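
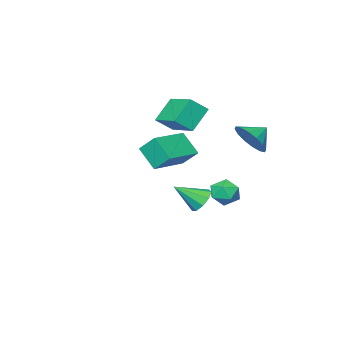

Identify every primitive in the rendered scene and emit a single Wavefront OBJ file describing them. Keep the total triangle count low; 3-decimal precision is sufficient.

v 3.076 2.049 3.509
v 2.829 2.852 4.323
v 2.999 3.033 2.515
v 2.752 3.836 3.33
v 5.028 2.424 3.73
v 4.781 3.227 4.545
v 4.951 3.408 2.737
v 4.704 4.211 3.551
v -1.494 0.545 -0.873
v -1.156 0.265 -1.627
v -2.784 0.175 -1.313
v -2.446 -0.105 -2.067
v -2.279 -0.537 -1.327
v -1.482 -0.308 -1.055
v -2.458 0.748 -1.885
v -1.661 0.977 -1.613
v -1.752 0.39 -2.253
v -1.642 -0.404 -1.908
v -2.298 0.844 -1.032
v -2.188 0.05 -0.687
v -1.507 -3.269 1.906
v -2.593 -3.386 3.089
v -1.126 -1.237 2.457
v -2.211 -1.354 3.64
v -0.669 -3.626 2.64
v -1.754 -3.743 3.823
v -0.287 -1.594 3.191
v -1.373 -1.711 4.374
v -1.034 3.074 3.11
v -0.479 3.55 3.85
v -1.946 3.206 3.71
v -0.639 3.944 3.52
v -0.904 4.106 3.08
v -1.205 3.99 2.649
v -1.459 3.629 2.341
v -1.6 3.12 2.239
v -1.589 2.598 2.371
v -1.429 2.204 2.7
v -1.163 2.043 3.14
v -0.863 2.158 3.572
v -0.608 2.519 3.879
v -0.468 3.028 3.981
v -0.884 -0.269 -1.903
v -0.427 0.387 -1.918
v 0.244 -1.031 -0.917
v -0.777 0.413 -1.498
v -1.177 0.119 -1.267
v -1.44 -0.357 -1.334
v -1.442 -0.791 -1.667
v -1.184 -0.981 -2.11
v -0.785 -0.838 -2.456
v -0.432 -0.429 -2.543
v -0.291 0.055 -2.331
f 2 4 1
f 5 2 1
f 1 4 3
f 3 5 1
f 2 8 4
f 6 2 5
f 6 8 2
f 4 8 3
f 7 5 3
f 3 8 7
f 7 6 5
f 8 6 7
f 9 20 14
f 9 14 10
f 9 10 16
f 9 16 19
f 9 19 20
f 10 14 18
f 14 20 13
f 20 19 11
f 19 16 15
f 16 10 17
f 12 18 13
f 12 13 11
f 12 11 15
f 12 15 17
f 12 17 18
f 13 18 14
f 11 13 20
f 15 11 19
f 17 15 16
f 18 17 10
f 22 24 21
f 25 22 21
f 21 24 23
f 23 25 21
f 22 28 24
f 26 22 25
f 26 28 22
f 24 28 23
f 27 25 23
f 23 28 27
f 27 26 25
f 28 26 27
f 30 29 32
f 30 32 31
f 32 29 33
f 32 33 31
f 33 29 34
f 33 34 31
f 34 29 35
f 34 35 31
f 35 29 36
f 35 36 31
f 36 29 37
f 36 37 31
f 37 29 38
f 37 38 31
f 38 29 39
f 38 39 31
f 39 29 40
f 39 40 31
f 40 29 41
f 40 41 31
f 41 29 42
f 41 42 31
f 42 29 30
f 42 30 31
f 44 43 46
f 44 46 45
f 46 43 47
f 46 47 45
f 47 43 48
f 47 48 45
f 48 43 49
f 48 49 45
f 49 43 50
f 49 50 45
f 50 43 51
f 50 51 45
f 51 43 52
f 51 52 45
f 52 43 53
f 52 53 45
f 53 43 44
f 53 44 45



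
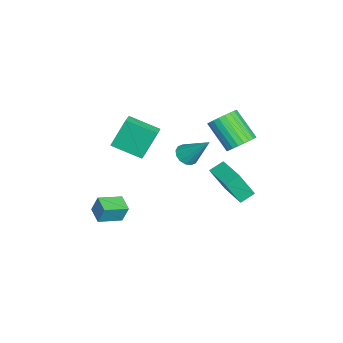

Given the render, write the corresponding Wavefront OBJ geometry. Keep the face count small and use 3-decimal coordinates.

v 1.684 -4.611 -2.468
v 1.741 -4.235 -1.426
v 0.888 -3.48 -2.833
v 0.946 -3.104 -1.79
v 2.554 -4.076 -2.71
v 2.612 -3.7 -1.667
v 1.759 -2.945 -3.074
v 1.816 -2.569 -2.032
v 0.878 3.074 0.386
v 1.156 2.291 1.926
v 2.446 4.118 0.634
v 2.724 3.335 2.174
v 1.376 2.425 -0.034
v 1.654 1.642 1.506
v 2.944 3.469 0.214
v 3.222 2.686 1.754
v 0.075 -3.667 1.988
v -0.37 -2.939 3.72
v 0.288 -1.963 1.327
v -0.157 -1.235 3.058
v 0.877 -3.685 2.202
v 0.432 -2.957 3.933
v 1.09 -1.981 1.54
v 0.645 -1.253 3.272
v -1.059 0.013 0.498
v -0.57 0.324 0.071
v -0.501 1.307 2.082
v -0.881 0.522 0.02
v -1.241 0.583 0.097
v -1.552 0.492 0.281
v -1.731 0.272 0.523
v -1.73 -0.017 0.759
v -1.549 -0.298 0.924
v -1.237 -0.495 0.976
v -0.877 -0.556 0.899
v -0.567 -0.465 0.715
v -0.388 -0.245 0.472
v -0.389 0.044 0.237
v 0.286 3.106 2.736
v 0.768 2.412 2.456
v -0.123 1.241 3.825
v -0.606 1.934 4.104
v 0.975 2.543 2.703
v 0.083 1.372 4.072
v 1.076 2.76 2.955
v 0.184 1.589 4.323
v 1.057 3.029 3.173
v 0.166 1.858 4.542
v 0.921 3.31 3.324
v 0.029 2.139 4.693
v 0.688 3.56 3.386
v -0.204 2.389 4.755
v 0.394 3.741 3.349
v -0.498 2.57 4.718
v 0.083 3.825 3.219
v -0.809 2.654 4.588
v -0.197 3.799 3.015
v -1.088 2.628 4.384
v -0.403 3.668 2.768
v -1.295 2.497 4.137
v -0.504 3.451 2.517
v -1.396 2.28 3.885
v -0.486 3.182 2.298
v -1.377 2.011 3.667
v -0.349 2.901 2.147
v -1.241 1.73 3.516
v -0.116 2.651 2.085
v -1.008 1.48 3.454
v 0.178 2.47 2.122
v -0.714 1.299 3.491
v 0.489 2.386 2.252
v -0.403 1.215 3.621
f 2 4 1
f 5 2 1
f 1 4 3
f 3 5 1
f 2 8 4
f 6 2 5
f 6 8 2
f 4 8 3
f 7 5 3
f 3 8 7
f 7 6 5
f 8 6 7
f 10 12 9
f 13 10 9
f 9 12 11
f 11 13 9
f 10 16 12
f 14 10 13
f 14 16 10
f 12 16 11
f 15 13 11
f 11 16 15
f 15 14 13
f 16 14 15
f 18 20 17
f 21 18 17
f 17 20 19
f 19 21 17
f 18 24 20
f 22 18 21
f 22 24 18
f 20 24 19
f 23 21 19
f 19 24 23
f 23 22 21
f 24 22 23
f 26 25 28
f 26 28 27
f 28 25 29
f 28 29 27
f 29 25 30
f 29 30 27
f 30 25 31
f 30 31 27
f 31 25 32
f 31 32 27
f 32 25 33
f 32 33 27
f 33 25 34
f 33 34 27
f 34 25 35
f 34 35 27
f 35 25 36
f 35 36 27
f 36 25 37
f 36 37 27
f 37 25 38
f 37 38 27
f 38 25 26
f 38 26 27
f 40 39 43
f 40 43 41
f 41 43 44
f 41 44 42
f 43 39 45
f 43 45 44
f 44 45 46
f 44 46 42
f 45 39 47
f 45 47 46
f 46 47 48
f 46 48 42
f 47 39 49
f 47 49 48
f 48 49 50
f 48 50 42
f 49 39 51
f 49 51 50
f 50 51 52
f 50 52 42
f 51 39 53
f 51 53 52
f 52 53 54
f 52 54 42
f 53 39 55
f 53 55 54
f 54 55 56
f 54 56 42
f 55 39 57
f 55 57 56
f 56 57 58
f 56 58 42
f 57 39 59
f 57 59 58
f 58 59 60
f 58 60 42
f 59 39 61
f 59 61 60
f 60 61 62
f 60 62 42
f 61 39 63
f 61 63 62
f 62 63 64
f 62 64 42
f 63 39 65
f 63 65 64
f 64 65 66
f 64 66 42
f 65 39 67
f 65 67 66
f 66 67 68
f 66 68 42
f 67 39 69
f 67 69 68
f 68 69 70
f 68 70 42
f 69 39 71
f 69 71 70
f 70 71 72
f 70 72 42
f 71 39 40
f 71 40 72
f 72 40 41
f 72 41 42



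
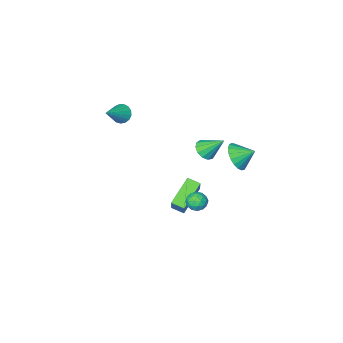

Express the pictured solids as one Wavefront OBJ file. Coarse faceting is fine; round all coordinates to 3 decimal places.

v 0.266 -1.512 -4.973
v -1.307 -2.213 -3.842
v -0.213 -0.843 -5.224
v -1.786 -1.544 -4.094
v 0.846 -0.576 -3.586
v -0.727 -1.277 -2.456
v 0.367 0.093 -3.838
v -1.206 -0.608 -2.707
v 2.158 -4.006 2.787
v 2.408 -3.666 2.228
v 3.522 -3.454 3.733
v 2.212 -3.44 2.378
v 2.004 -3.343 2.622
v 1.831 -3.398 2.904
v 1.733 -3.592 3.158
v 1.732 -3.881 3.328
v 1.828 -4.198 3.373
v 2.001 -4.472 3.285
v 2.209 -4.638 3.082
v 2.405 -4.66 2.811
v 2.545 -4.532 2.535
v 2.596 -4.283 2.316
v 2.547 -3.97 2.206
v 0.671 2.78 3.405
v 1.005 2.378 3.915
v 0.049 3.72 4.555
v 1.268 2.677 3.813
v 1.341 3.009 3.581
v 1.202 3.268 3.293
v 0.894 3.372 3.041
v 0.515 3.288 2.905
v 0.185 3.042 2.928
v 0.01 2.714 3.102
v 0.045 2.406 3.373
v 0.278 2.217 3.654
v 0.636 2.206 3.856
v -1.604 2.63 1.759
v -1.097 3.445 1.479
v -2.356 3.31 2.381
v -1.38 3.41 1.176
v -1.701 3.24 0.973
v -2.005 2.965 0.907
v -2.24 2.631 0.988
v -2.365 2.298 1.202
v -2.358 2.021 1.512
v -2.221 1.85 1.866
v -1.977 1.814 2.2
v -1.669 1.918 2.459
v -1.349 2.146 2.596
v -1.074 2.457 2.589
v -0.89 2.798 2.438
v -0.829 3.11 2.17
v -0.903 3.339 1.831
v 0.949 3.082 -1.159
v 1.187 2.811 -1.751
v 0.793 2.049 -0.749
v 1.031 1.778 -1.341
v 1.463 2.114 -0.916
v 1.56 2.753 -1.169
v 0.42 2.107 -1.331
v 0.517 2.746 -1.584
v 0.86 2.208 -1.858
v 1.505 2.213 -1.601
v 0.475 2.647 -0.899
v 1.12 2.652 -0.642
v 1.082 3.037 -1.491
v 0.898 1.823 -1.009
v 1.152 2.02 -0.759
v 1.292 1.861 -1.107
v 1.301 3.003 -1.149
v 1.441 2.844 -1.497
v 1.603 2.434 -1.006
v 0.539 2.016 -1.003
v 0.679 1.857 -1.351
v 0.688 2.999 -1.393
v 0.828 2.84 -1.741
v 0.377 2.426 -1.494
v 1.03 2.524 -1.902
v 0.938 1.916 -1.661
v 0.579 2.11 -1.655
v 0.636 2.485 -1.804
v 1.409 2.526 -1.751
v 1.316 1.919 -1.51
v 1.571 2.117 -1.26
v 1.628 2.492 -1.409
v 1.216 2.172 -1.814
v 0.664 2.941 -0.99
v 0.571 2.334 -0.749
v 0.352 2.368 -1.091
v 0.409 2.743 -1.24
v 1.042 2.944 -0.839
v 0.95 2.336 -0.598
v 1.344 2.375 -0.696
v 1.401 2.75 -0.845
v 0.764 2.688 -0.686
f 2 4 1
f 5 2 1
f 1 4 3
f 3 5 1
f 2 8 4
f 6 2 5
f 6 8 2
f 4 8 3
f 7 5 3
f 3 8 7
f 7 6 5
f 8 6 7
f 10 9 12
f 10 12 11
f 12 9 13
f 12 13 11
f 13 9 14
f 13 14 11
f 14 9 15
f 14 15 11
f 15 9 16
f 15 16 11
f 16 9 17
f 16 17 11
f 17 9 18
f 17 18 11
f 18 9 19
f 18 19 11
f 19 9 20
f 19 20 11
f 20 9 21
f 20 21 11
f 21 9 22
f 21 22 11
f 22 9 23
f 22 23 11
f 23 9 10
f 23 10 11
f 25 24 27
f 25 27 26
f 27 24 28
f 27 28 26
f 28 24 29
f 28 29 26
f 29 24 30
f 29 30 26
f 30 24 31
f 30 31 26
f 31 24 32
f 31 32 26
f 32 24 33
f 32 33 26
f 33 24 34
f 33 34 26
f 34 24 35
f 34 35 26
f 35 24 36
f 35 36 26
f 36 24 25
f 36 25 26
f 38 37 40
f 38 40 39
f 40 37 41
f 40 41 39
f 41 37 42
f 41 42 39
f 42 37 43
f 42 43 39
f 43 37 44
f 43 44 39
f 44 37 45
f 44 45 39
f 45 37 46
f 45 46 39
f 46 37 47
f 46 47 39
f 47 37 48
f 47 48 39
f 48 37 49
f 48 49 39
f 49 37 50
f 49 50 39
f 50 37 51
f 50 51 39
f 51 37 52
f 51 52 39
f 52 37 53
f 52 53 39
f 53 37 38
f 53 38 39
f 54 91 70
f 91 65 94
f 70 94 59
f 91 94 70
f 54 70 66
f 70 59 71
f 66 71 55
f 70 71 66
f 54 66 75
f 66 55 76
f 75 76 61
f 66 76 75
f 54 75 87
f 75 61 90
f 87 90 64
f 75 90 87
f 54 87 91
f 87 64 95
f 91 95 65
f 87 95 91
f 55 71 82
f 71 59 85
f 82 85 63
f 71 85 82
f 59 94 72
f 94 65 93
f 72 93 58
f 94 93 72
f 65 95 92
f 95 64 88
f 92 88 56
f 95 88 92
f 64 90 89
f 90 61 77
f 89 77 60
f 90 77 89
f 61 76 81
f 76 55 78
f 81 78 62
f 76 78 81
f 57 83 69
f 83 63 84
f 69 84 58
f 83 84 69
f 57 69 67
f 69 58 68
f 67 68 56
f 69 68 67
f 57 67 74
f 67 56 73
f 74 73 60
f 67 73 74
f 57 74 79
f 74 60 80
f 79 80 62
f 74 80 79
f 57 79 83
f 79 62 86
f 83 86 63
f 79 86 83
f 58 84 72
f 84 63 85
f 72 85 59
f 84 85 72
f 56 68 92
f 68 58 93
f 92 93 65
f 68 93 92
f 60 73 89
f 73 56 88
f 89 88 64
f 73 88 89
f 62 80 81
f 80 60 77
f 81 77 61
f 80 77 81
f 63 86 82
f 86 62 78
f 82 78 55
f 86 78 82



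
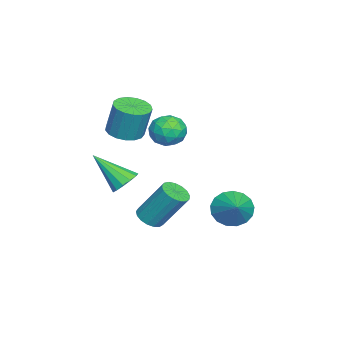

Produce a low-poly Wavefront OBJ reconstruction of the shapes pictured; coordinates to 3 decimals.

v 2.703 -0.107 -1.474
v 3.044 0.383 -1.82
v 3.138 1.537 -0.092
v 2.797 1.047 0.254
v 2.726 0.466 -1.858
v 2.821 1.62 -0.13
v 2.403 0.418 -1.808
v 2.498 1.571 -0.08
v 2.149 0.249 -1.681
v 2.244 1.403 0.047
v 2.022 -0.001 -1.507
v 2.116 1.153 0.221
v 2.05 -0.275 -1.326
v 2.145 0.878 0.402
v 2.228 -0.511 -1.178
v 2.323 0.642 0.55
v 2.515 -0.654 -1.098
v 2.61 0.499 0.63
v 2.845 -0.672 -1.105
v 2.939 0.482 0.624
v 3.142 -0.56 -1.196
v 3.237 0.593 0.533
v 3.338 -0.345 -1.35
v 3.433 0.809 0.378
v 3.389 -0.074 -1.533
v 3.484 1.079 0.195
v 3.283 0.188 -1.703
v 3.378 1.342 0.025
v 3.799 -0.883 1.081
v 4.485 -0.796 1.28
v 3.581 -2.317 2.459
v 4.267 -0.543 1.51
v 3.9 -0.397 1.603
v 3.501 -0.406 1.531
v 3.196 -0.566 1.316
v 3.083 -0.827 1.026
v 3.197 -1.106 0.754
v 3.502 -1.314 0.586
v 3.902 -1.385 0.575
v 4.268 -1.297 0.725
v 4.486 -1.077 0.988
v 0.042 -1.81 2.258
v 0.722 -2.349 2.324
v 0.878 -1.949 3.968
v 0.198 -1.41 3.902
v 0.893 -1.984 2.219
v 1.05 -1.584 3.864
v 0.87 -1.579 2.123
v 1.026 -1.18 3.767
v 0.656 -1.228 2.057
v 0.813 -0.828 3.702
v 0.302 -1.009 2.038
v 0.459 -0.61 3.683
v -0.111 -0.974 2.069
v 0.045 -0.575 3.714
v -0.49 -1.131 2.143
v -0.333 -0.731 3.788
v -0.747 -1.443 2.244
v -0.59 -1.043 3.888
v -0.823 -1.839 2.347
v -0.666 -1.439 3.992
v -0.701 -2.228 2.43
v -0.545 -1.829 4.075
v -0.409 -2.522 2.474
v -0.252 -2.122 4.118
v -0.014 -2.652 2.468
v 0.143 -2.253 4.112
v 0.394 -2.59 2.413
v 0.551 -2.19 4.058
v -2.54 -0.188 1.079
v -1.805 0.37 1.012
v -1.835 -0.99 2.128
v -1.1 -0.432 2.061
v -1.889 -0.115 2.425
v -2.325 0.38 1.777
v -1.315 -1 1.363
v -1.751 -0.505 0.715
v -1.048 -0.132 1.187
v -1.403 0.415 1.844
v -2.237 -1.035 1.296
v -2.592 -0.488 1.953
v -2.234 0.162 0.953
v -1.406 -0.782 2.187
v -1.869 -0.595 2.401
v -1.437 -0.268 2.361
v -2.54 0.168 1.403
v -2.108 0.496 1.364
v -2.157 0.21 2.195
v -1.532 -1.116 1.776
v -1.1 -0.788 1.737
v -2.203 -0.352 0.779
v -1.771 -0.025 0.739
v -1.483 -0.83 0.945
v -1.357 0.194 1.017
v -0.943 -0.277 1.633
v -1.069 -0.611 1.223
v -1.326 -0.32 0.842
v -1.566 0.516 1.403
v -1.151 0.044 2.019
v -1.615 0.23 2.234
v -1.871 0.522 1.853
v -1.121 0.22 1.506
v -2.489 -0.664 1.121
v -2.074 -1.136 1.737
v -1.769 -1.142 1.287
v -2.025 -0.85 0.906
v -2.697 -0.343 1.507
v -2.283 -0.814 2.123
v -2.314 -0.3 2.298
v -2.571 -0.009 1.917
v -2.519 -0.84 1.634
v 0.427 3.023 -1.814
v 0.845 3.309 -2.642
v 1.653 3.457 -1.046
v 0.619 3.687 -2.495
v 0.349 3.913 -2.192
v 0.097 3.935 -1.802
v -0.079 3.748 -1.415
v -0.139 3.395 -1.12
v -0.07 2.957 -0.984
v 0.114 2.534 -1.037
v 0.369 2.223 -1.269
v 0.637 2.095 -1.626
v 0.858 2.18 -2.025
v 0.98 2.458 -2.377
v 0.975 2.866 -2.599
f 2 1 5
f 2 5 3
f 3 5 6
f 3 6 4
f 5 1 7
f 5 7 6
f 6 7 8
f 6 8 4
f 7 1 9
f 7 9 8
f 8 9 10
f 8 10 4
f 9 1 11
f 9 11 10
f 10 11 12
f 10 12 4
f 11 1 13
f 11 13 12
f 12 13 14
f 12 14 4
f 13 1 15
f 13 15 14
f 14 15 16
f 14 16 4
f 15 1 17
f 15 17 16
f 16 17 18
f 16 18 4
f 17 1 19
f 17 19 18
f 18 19 20
f 18 20 4
f 19 1 21
f 19 21 20
f 20 21 22
f 20 22 4
f 21 1 23
f 21 23 22
f 22 23 24
f 22 24 4
f 23 1 25
f 23 25 24
f 24 25 26
f 24 26 4
f 25 1 27
f 25 27 26
f 26 27 28
f 26 28 4
f 27 1 2
f 27 2 28
f 28 2 3
f 28 3 4
f 30 29 32
f 30 32 31
f 32 29 33
f 32 33 31
f 33 29 34
f 33 34 31
f 34 29 35
f 34 35 31
f 35 29 36
f 35 36 31
f 36 29 37
f 36 37 31
f 37 29 38
f 37 38 31
f 38 29 39
f 38 39 31
f 39 29 40
f 39 40 31
f 40 29 41
f 40 41 31
f 41 29 30
f 41 30 31
f 43 42 46
f 43 46 44
f 44 46 47
f 44 47 45
f 46 42 48
f 46 48 47
f 47 48 49
f 47 49 45
f 48 42 50
f 48 50 49
f 49 50 51
f 49 51 45
f 50 42 52
f 50 52 51
f 51 52 53
f 51 53 45
f 52 42 54
f 52 54 53
f 53 54 55
f 53 55 45
f 54 42 56
f 54 56 55
f 55 56 57
f 55 57 45
f 56 42 58
f 56 58 57
f 57 58 59
f 57 59 45
f 58 42 60
f 58 60 59
f 59 60 61
f 59 61 45
f 60 42 62
f 60 62 61
f 61 62 63
f 61 63 45
f 62 42 64
f 62 64 63
f 63 64 65
f 63 65 45
f 64 42 66
f 64 66 65
f 65 66 67
f 65 67 45
f 66 42 68
f 66 68 67
f 67 68 69
f 67 69 45
f 68 42 43
f 68 43 69
f 69 43 44
f 69 44 45
f 70 107 86
f 107 81 110
f 86 110 75
f 107 110 86
f 70 86 82
f 86 75 87
f 82 87 71
f 86 87 82
f 70 82 91
f 82 71 92
f 91 92 77
f 82 92 91
f 70 91 103
f 91 77 106
f 103 106 80
f 91 106 103
f 70 103 107
f 103 80 111
f 107 111 81
f 103 111 107
f 71 87 98
f 87 75 101
f 98 101 79
f 87 101 98
f 75 110 88
f 110 81 109
f 88 109 74
f 110 109 88
f 81 111 108
f 111 80 104
f 108 104 72
f 111 104 108
f 80 106 105
f 106 77 93
f 105 93 76
f 106 93 105
f 77 92 97
f 92 71 94
f 97 94 78
f 92 94 97
f 73 99 85
f 99 79 100
f 85 100 74
f 99 100 85
f 73 85 83
f 85 74 84
f 83 84 72
f 85 84 83
f 73 83 90
f 83 72 89
f 90 89 76
f 83 89 90
f 73 90 95
f 90 76 96
f 95 96 78
f 90 96 95
f 73 95 99
f 95 78 102
f 99 102 79
f 95 102 99
f 74 100 88
f 100 79 101
f 88 101 75
f 100 101 88
f 72 84 108
f 84 74 109
f 108 109 81
f 84 109 108
f 76 89 105
f 89 72 104
f 105 104 80
f 89 104 105
f 78 96 97
f 96 76 93
f 97 93 77
f 96 93 97
f 79 102 98
f 102 78 94
f 98 94 71
f 102 94 98
f 113 112 115
f 113 115 114
f 115 112 116
f 115 116 114
f 116 112 117
f 116 117 114
f 117 112 118
f 117 118 114
f 118 112 119
f 118 119 114
f 119 112 120
f 119 120 114
f 120 112 121
f 120 121 114
f 121 112 122
f 121 122 114
f 122 112 123
f 122 123 114
f 123 112 124
f 123 124 114
f 124 112 125
f 124 125 114
f 125 112 126
f 125 126 114
f 126 112 113
f 126 113 114



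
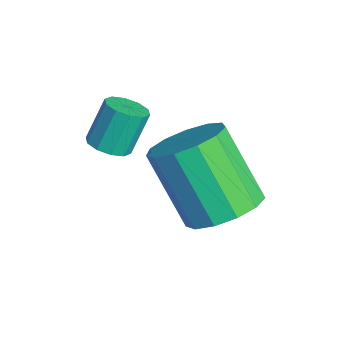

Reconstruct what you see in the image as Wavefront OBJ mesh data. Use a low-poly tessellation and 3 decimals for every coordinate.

v 2.446 -1.522 -1.071
v 3.243 -1.458 -0.577
v 2.251 -2.114 1.106
v 1.454 -2.178 0.611
v 3.003 -0.988 -0.534
v 2.011 -1.644 1.148
v 2.586 -0.687 -0.663
v 1.595 -1.343 1.02
v 2.125 -0.651 -0.921
v 1.133 -1.308 0.762
v 1.765 -0.892 -1.226
v 0.774 -1.548 0.456
v 1.622 -1.333 -1.483
v 0.631 -1.989 0.199
v 1.74 -1.833 -1.608
v 0.749 -2.49 0.074
v 2.082 -2.235 -1.564
v 1.091 -2.892 0.119
v 2.54 -2.41 -1.362
v 1.549 -3.067 0.32
v 2.968 -2.304 -1.069
v 1.976 -2.96 0.613
v 3.229 -1.948 -0.776
v 2.238 -2.605 0.906
v 0.941 -3.777 0.265
v 1.302 -4.09 0.493
v 1.06 -3.617 1.524
v 0.699 -3.303 1.295
v 1.451 -3.814 0.401
v 1.21 -3.34 1.432
v 1.406 -3.523 0.257
v 1.165 -3.05 1.288
v 1.183 -3.33 0.116
v 0.942 -2.856 1.147
v 0.867 -3.307 0.031
v 0.626 -2.833 1.062
v 0.58 -3.463 0.036
v 0.338 -2.99 1.067
v 0.43 -3.74 0.128
v 0.189 -3.266 1.159
v 0.475 -4.03 0.272
v 0.234 -3.557 1.303
v 0.698 -4.224 0.413
v 0.457 -3.75 1.444
v 1.014 -4.247 0.498
v 0.773 -3.773 1.529
f 2 1 5
f 2 5 3
f 3 5 6
f 3 6 4
f 5 1 7
f 5 7 6
f 6 7 8
f 6 8 4
f 7 1 9
f 7 9 8
f 8 9 10
f 8 10 4
f 9 1 11
f 9 11 10
f 10 11 12
f 10 12 4
f 11 1 13
f 11 13 12
f 12 13 14
f 12 14 4
f 13 1 15
f 13 15 14
f 14 15 16
f 14 16 4
f 15 1 17
f 15 17 16
f 16 17 18
f 16 18 4
f 17 1 19
f 17 19 18
f 18 19 20
f 18 20 4
f 19 1 21
f 19 21 20
f 20 21 22
f 20 22 4
f 21 1 23
f 21 23 22
f 22 23 24
f 22 24 4
f 23 1 2
f 23 2 24
f 24 2 3
f 24 3 4
f 26 25 29
f 26 29 27
f 27 29 30
f 27 30 28
f 29 25 31
f 29 31 30
f 30 31 32
f 30 32 28
f 31 25 33
f 31 33 32
f 32 33 34
f 32 34 28
f 33 25 35
f 33 35 34
f 34 35 36
f 34 36 28
f 35 25 37
f 35 37 36
f 36 37 38
f 36 38 28
f 37 25 39
f 37 39 38
f 38 39 40
f 38 40 28
f 39 25 41
f 39 41 40
f 40 41 42
f 40 42 28
f 41 25 43
f 41 43 42
f 42 43 44
f 42 44 28
f 43 25 45
f 43 45 44
f 44 45 46
f 44 46 28
f 45 25 26
f 45 26 46
f 46 26 27
f 46 27 28



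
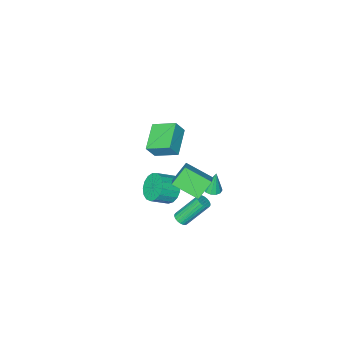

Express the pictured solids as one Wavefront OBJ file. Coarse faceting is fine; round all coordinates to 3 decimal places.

v 0.598 2.102 -2.773
v 1.125 1.825 -2.697
v 0.442 2.238 -1.207
v 1.193 2.156 -2.719
v 1.072 2.469 -2.758
v 0.801 2.665 -2.802
v 0.465 2.683 -2.837
v 0.171 2.516 -2.852
v 0.013 2.217 -2.841
v 0.041 1.882 -2.809
v 0.245 1.616 -2.766
v 0.562 1.505 -2.725
v 0.89 1.582 -2.699
v 3.313 0.472 3.442
v 2.565 1.766 4.069
v 4.697 1.601 2.764
v 3.949 2.894 3.39
v 3.871 0.346 4.37
v 3.123 1.639 4.996
v 5.255 1.474 3.691
v 4.507 2.768 4.318
v 3.689 2.819 -3.253
v 4.048 3.185 -3.166
v 2.89 3.927 -1.501
v 2.531 3.561 -1.587
v 3.924 3.281 -3.295
v 2.766 4.023 -1.63
v 3.764 3.306 -3.418
v 2.606 4.049 -1.752
v 3.593 3.257 -3.515
v 2.435 4 -1.849
v 3.436 3.142 -3.572
v 2.279 3.884 -1.907
v 3.318 2.977 -3.581
v 2.16 3.72 -1.916
v 3.256 2.788 -3.54
v 2.099 3.531 -1.874
v 3.26 2.604 -3.455
v 2.103 3.347 -1.789
v 3.33 2.453 -3.339
v 2.172 3.195 -1.674
v 3.454 2.357 -3.21
v 2.296 3.099 -1.545
v 3.614 2.331 -3.088
v 2.456 3.074 -1.422
v 3.785 2.38 -2.991
v 2.627 3.123 -1.325
v 3.941 2.496 -2.933
v 2.784 3.238 -1.268
v 4.06 2.66 -2.924
v 2.902 3.403 -1.259
v 4.121 2.849 -2.966
v 2.964 3.592 -1.3
v 4.117 3.033 -3.051
v 2.96 3.776 -1.385
v 3.162 1.381 -0.756
v 2.166 1.433 0.338
v 2.297 2.84 -1.613
v 1.301 2.891 -0.519
v 3.879 2.169 -0.141
v 2.883 2.22 0.953
v 3.014 3.627 -0.998
v 2.018 3.679 0.096
v 1.742 -0.611 -4.274
v 2.336 -0.081 -4.943
v 3.453 -0.44 -4.235
v 2.858 -0.969 -3.566
v 2.222 0.255 -4.593
v 3.339 -0.104 -3.886
v 1.998 0.392 -4.171
v 3.115 0.033 -3.463
v 1.716 0.3 -3.771
v 2.832 -0.059 -3.064
v 1.439 -0.001 -3.487
v 2.556 -0.36 -2.78
v 1.232 -0.442 -3.383
v 2.348 -0.801 -2.676
v 1.141 -0.921 -3.484
v 2.258 -1.28 -2.776
v 1.188 -1.329 -3.765
v 2.305 -1.688 -3.057
v 1.362 -1.572 -4.163
v 2.479 -1.931 -3.455
v 1.623 -1.596 -4.586
v 2.74 -1.954 -3.878
v 1.911 -1.393 -4.938
v 3.028 -1.752 -4.23
v 2.16 -1.011 -5.137
v 3.277 -1.37 -4.43
v 2.314 -0.538 -5.139
v 3.43 -0.897 -4.432
f 2 1 4
f 2 4 3
f 4 1 5
f 4 5 3
f 5 1 6
f 5 6 3
f 6 1 7
f 6 7 3
f 7 1 8
f 7 8 3
f 8 1 9
f 8 9 3
f 9 1 10
f 9 10 3
f 10 1 11
f 10 11 3
f 11 1 12
f 11 12 3
f 12 1 13
f 12 13 3
f 13 1 2
f 13 2 3
f 15 17 14
f 18 15 14
f 14 17 16
f 16 18 14
f 15 21 17
f 19 15 18
f 19 21 15
f 17 21 16
f 20 18 16
f 16 21 20
f 20 19 18
f 21 19 20
f 23 22 26
f 23 26 24
f 24 26 27
f 24 27 25
f 26 22 28
f 26 28 27
f 27 28 29
f 27 29 25
f 28 22 30
f 28 30 29
f 29 30 31
f 29 31 25
f 30 22 32
f 30 32 31
f 31 32 33
f 31 33 25
f 32 22 34
f 32 34 33
f 33 34 35
f 33 35 25
f 34 22 36
f 34 36 35
f 35 36 37
f 35 37 25
f 36 22 38
f 36 38 37
f 37 38 39
f 37 39 25
f 38 22 40
f 38 40 39
f 39 40 41
f 39 41 25
f 40 22 42
f 40 42 41
f 41 42 43
f 41 43 25
f 42 22 44
f 42 44 43
f 43 44 45
f 43 45 25
f 44 22 46
f 44 46 45
f 45 46 47
f 45 47 25
f 46 22 48
f 46 48 47
f 47 48 49
f 47 49 25
f 48 22 50
f 48 50 49
f 49 50 51
f 49 51 25
f 50 22 52
f 50 52 51
f 51 52 53
f 51 53 25
f 52 22 54
f 52 54 53
f 53 54 55
f 53 55 25
f 54 22 23
f 54 23 55
f 55 23 24
f 55 24 25
f 57 59 56
f 60 57 56
f 56 59 58
f 58 60 56
f 57 63 59
f 61 57 60
f 61 63 57
f 59 63 58
f 62 60 58
f 58 63 62
f 62 61 60
f 63 61 62
f 65 64 68
f 65 68 66
f 66 68 69
f 66 69 67
f 68 64 70
f 68 70 69
f 69 70 71
f 69 71 67
f 70 64 72
f 70 72 71
f 71 72 73
f 71 73 67
f 72 64 74
f 72 74 73
f 73 74 75
f 73 75 67
f 74 64 76
f 74 76 75
f 75 76 77
f 75 77 67
f 76 64 78
f 76 78 77
f 77 78 79
f 77 79 67
f 78 64 80
f 78 80 79
f 79 80 81
f 79 81 67
f 80 64 82
f 80 82 81
f 81 82 83
f 81 83 67
f 82 64 84
f 82 84 83
f 83 84 85
f 83 85 67
f 84 64 86
f 84 86 85
f 85 86 87
f 85 87 67
f 86 64 88
f 86 88 87
f 87 88 89
f 87 89 67
f 88 64 90
f 88 90 89
f 89 90 91
f 89 91 67
f 90 64 65
f 90 65 91
f 91 65 66
f 91 66 67



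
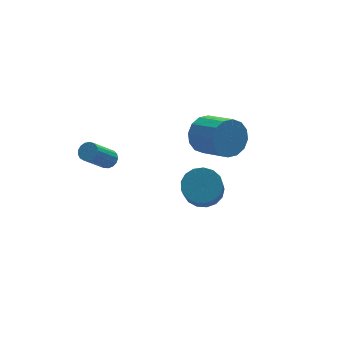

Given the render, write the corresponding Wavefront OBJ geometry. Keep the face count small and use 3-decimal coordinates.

v -2.466 3.546 -0.464
v -2.112 3.706 -0.118
v -3.22 3.154 1.27
v -3.574 2.994 0.924
v -2.256 3.906 -0.153
v -3.364 3.354 1.235
v -2.448 4.024 -0.259
v -3.556 3.472 1.129
v -2.644 4.032 -0.413
v -3.752 3.48 0.975
v -2.799 3.929 -0.578
v -3.907 3.376 0.81
v -2.878 3.738 -0.717
v -3.986 3.186 0.671
v -2.863 3.503 -0.798
v -3.971 2.951 0.59
v -2.756 3.278 -0.802
v -3.864 2.726 0.586
v -2.583 3.115 -0.729
v -3.691 2.562 0.659
v -2.384 3.05 -0.596
v -3.492 2.498 0.792
v -2.203 3.099 -0.432
v -3.311 2.546 0.956
v -2.082 3.25 -0.275
v -3.19 2.698 1.113
v -2.05 3.47 -0.162
v -3.158 2.917 1.226
v 0.372 -1.27 0.634
v 1.232 -1.591 0.691
v 0.768 -2.591 2.063
v -0.092 -2.27 2.006
v 1.235 -1.235 0.951
v 0.771 -2.236 2.323
v 1.04 -0.888 1.139
v 0.576 -1.889 2.51
v 0.692 -0.628 1.211
v 0.228 -1.629 2.582
v 0.27 -0.515 1.151
v -0.194 -1.516 2.522
v -0.128 -0.575 0.972
v -0.592 -1.576 2.344
v -0.411 -0.794 0.716
v -0.875 -1.795 2.088
v -0.515 -1.122 0.442
v -0.979 -2.123 1.813
v -0.416 -1.484 0.211
v -0.88 -2.485 1.583
v -0.137 -1.797 0.078
v -0.601 -2.797 1.449
v 0.26 -1.989 0.072
v -0.204 -2.989 1.443
v 0.682 -2.016 0.194
v 0.218 -3.017 1.566
v 1.033 -1.872 0.418
v 0.569 -2.873 1.79
v 1.899 2.481 0.918
v 2.227 3.034 1.722
v 2.849 1.552 2.487
v 2.521 0.999 1.682
v 1.729 2.89 1.848
v 2.351 1.408 2.613
v 1.277 2.636 1.723
v 1.899 1.154 2.488
v 0.991 2.341 1.383
v 1.613 0.859 2.148
v 0.949 2.083 0.919
v 1.571 0.601 1.684
v 1.161 1.932 0.453
v 1.783 0.45 1.218
v 1.571 1.928 0.113
v 2.193 0.446 0.878
v 2.069 2.072 -0.013
v 2.691 0.59 0.752
v 2.521 2.326 0.112
v 3.143 0.844 0.877
v 2.807 2.621 0.452
v 3.429 1.139 1.217
v 2.849 2.879 0.916
v 3.471 1.397 1.681
v 2.637 3.03 1.382
v 3.259 1.548 2.147
f 2 1 5
f 2 5 3
f 3 5 6
f 3 6 4
f 5 1 7
f 5 7 6
f 6 7 8
f 6 8 4
f 7 1 9
f 7 9 8
f 8 9 10
f 8 10 4
f 9 1 11
f 9 11 10
f 10 11 12
f 10 12 4
f 11 1 13
f 11 13 12
f 12 13 14
f 12 14 4
f 13 1 15
f 13 15 14
f 14 15 16
f 14 16 4
f 15 1 17
f 15 17 16
f 16 17 18
f 16 18 4
f 17 1 19
f 17 19 18
f 18 19 20
f 18 20 4
f 19 1 21
f 19 21 20
f 20 21 22
f 20 22 4
f 21 1 23
f 21 23 22
f 22 23 24
f 22 24 4
f 23 1 25
f 23 25 24
f 24 25 26
f 24 26 4
f 25 1 27
f 25 27 26
f 26 27 28
f 26 28 4
f 27 1 2
f 27 2 28
f 28 2 3
f 28 3 4
f 30 29 33
f 30 33 31
f 31 33 34
f 31 34 32
f 33 29 35
f 33 35 34
f 34 35 36
f 34 36 32
f 35 29 37
f 35 37 36
f 36 37 38
f 36 38 32
f 37 29 39
f 37 39 38
f 38 39 40
f 38 40 32
f 39 29 41
f 39 41 40
f 40 41 42
f 40 42 32
f 41 29 43
f 41 43 42
f 42 43 44
f 42 44 32
f 43 29 45
f 43 45 44
f 44 45 46
f 44 46 32
f 45 29 47
f 45 47 46
f 46 47 48
f 46 48 32
f 47 29 49
f 47 49 48
f 48 49 50
f 48 50 32
f 49 29 51
f 49 51 50
f 50 51 52
f 50 52 32
f 51 29 53
f 51 53 52
f 52 53 54
f 52 54 32
f 53 29 55
f 53 55 54
f 54 55 56
f 54 56 32
f 55 29 30
f 55 30 56
f 56 30 31
f 56 31 32
f 58 57 61
f 58 61 59
f 59 61 62
f 59 62 60
f 61 57 63
f 61 63 62
f 62 63 64
f 62 64 60
f 63 57 65
f 63 65 64
f 64 65 66
f 64 66 60
f 65 57 67
f 65 67 66
f 66 67 68
f 66 68 60
f 67 57 69
f 67 69 68
f 68 69 70
f 68 70 60
f 69 57 71
f 69 71 70
f 70 71 72
f 70 72 60
f 71 57 73
f 71 73 72
f 72 73 74
f 72 74 60
f 73 57 75
f 73 75 74
f 74 75 76
f 74 76 60
f 75 57 77
f 75 77 76
f 76 77 78
f 76 78 60
f 77 57 79
f 77 79 78
f 78 79 80
f 78 80 60
f 79 57 81
f 79 81 80
f 80 81 82
f 80 82 60
f 81 57 58
f 81 58 82
f 82 58 59
f 82 59 60



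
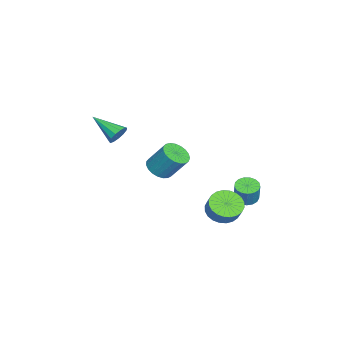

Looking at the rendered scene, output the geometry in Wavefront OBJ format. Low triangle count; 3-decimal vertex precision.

v -1.091 -1.106 -0.767
v -0.236 -1.35 -0.736
v 0.006 -0.318 0.718
v -0.849 -0.074 0.687
v -0.222 -1.05 -0.952
v 0.02 -0.017 0.503
v -0.359 -0.759 -1.135
v -0.117 0.273 0.319
v -0.622 -0.528 -1.255
v -0.38 0.504 0.199
v -0.966 -0.397 -1.291
v -0.725 0.635 0.164
v -1.332 -0.389 -1.236
v -1.091 0.643 0.219
v -1.656 -0.505 -1.1
v -1.415 0.527 0.355
v -1.883 -0.725 -0.907
v -1.641 0.308 0.548
v -1.972 -1.01 -0.689
v -1.731 0.022 0.766
v -1.909 -1.312 -0.485
v -1.668 -0.28 0.97
v -1.705 -1.579 -0.33
v -1.463 -0.547 1.125
v -1.394 -1.764 -0.25
v -1.153 -0.732 1.204
v -1.031 -1.835 -0.26
v -0.789 -0.803 1.195
v -0.678 -1.78 -0.358
v -0.437 -0.748 1.097
v -0.397 -1.609 -0.526
v -0.155 -0.576 0.929
v -1.334 3.845 -2.79
v -0.663 3.962 -3.053
v -0.195 4.072 -1.813
v -0.866 3.955 -1.55
v -0.801 4.282 -3.03
v -0.333 4.392 -1.79
v -1.061 4.502 -2.951
v -0.593 4.613 -1.711
v -1.383 4.572 -2.836
v -0.915 4.682 -1.596
v -1.694 4.475 -2.71
v -1.227 4.585 -1.47
v -1.923 4.233 -2.603
v -1.455 4.343 -1.362
v -2.016 3.903 -2.538
v -1.549 4.013 -1.298
v -1.954 3.559 -2.531
v -1.486 3.669 -1.291
v -1.749 3.281 -2.584
v -1.281 3.391 -1.343
v -1.449 3.132 -2.683
v -0.981 3.242 -1.443
v -1.123 3.146 -2.808
v -0.655 3.256 -1.567
v -0.845 3.321 -2.928
v -0.377 3.431 -1.688
v -0.679 3.615 -3.017
v -0.211 3.725 -1.776
v -0.09 2.675 -3.209
v 0.681 3.016 -3.8
v 1.202 3.325 -2.942
v 0.43 2.985 -2.351
v 0.45 3.344 -3.777
v 0.97 3.653 -2.919
v 0.135 3.57 -3.668
v 0.656 3.879 -2.81
v -0.213 3.659 -3.489
v 0.307 3.968 -2.631
v -0.543 3.599 -3.267
v -0.022 3.908 -2.409
v -0.804 3.398 -3.037
v -0.283 3.707 -2.179
v -0.956 3.087 -2.832
v -0.435 3.396 -1.974
v -0.976 2.714 -2.685
v -0.456 3.023 -1.827
v -0.862 2.335 -2.618
v -0.341 2.644 -1.76
v -0.63 2.007 -2.641
v -0.11 2.316 -1.783
v -0.316 1.781 -2.75
v 0.205 2.09 -1.892
v 0.033 1.692 -2.929
v 0.553 2.001 -2.071
v 0.362 1.752 -3.151
v 0.883 2.061 -2.293
v 0.623 1.953 -3.381
v 1.144 2.262 -2.523
v 0.775 2.264 -3.586
v 1.296 2.573 -2.728
v 0.796 2.637 -3.733
v 1.316 2.946 -2.875
v 0.515 -3.109 2.607
v 0.84 -2.91 3.206
v -0.215 -4.711 3.533
v 0.478 -2.741 3.213
v 0.127 -2.689 3.028
v -0.1 -2.769 2.708
v -0.132 -2.958 2.357
v 0.042 -3.194 2.085
v 0.366 -3.404 1.979
v 0.737 -3.519 2.072
v 1.038 -3.505 2.335
v 1.173 -3.364 2.684
v 1.1 -3.143 3.009
f 2 1 5
f 2 5 3
f 3 5 6
f 3 6 4
f 5 1 7
f 5 7 6
f 6 7 8
f 6 8 4
f 7 1 9
f 7 9 8
f 8 9 10
f 8 10 4
f 9 1 11
f 9 11 10
f 10 11 12
f 10 12 4
f 11 1 13
f 11 13 12
f 12 13 14
f 12 14 4
f 13 1 15
f 13 15 14
f 14 15 16
f 14 16 4
f 15 1 17
f 15 17 16
f 16 17 18
f 16 18 4
f 17 1 19
f 17 19 18
f 18 19 20
f 18 20 4
f 19 1 21
f 19 21 20
f 20 21 22
f 20 22 4
f 21 1 23
f 21 23 22
f 22 23 24
f 22 24 4
f 23 1 25
f 23 25 24
f 24 25 26
f 24 26 4
f 25 1 27
f 25 27 26
f 26 27 28
f 26 28 4
f 27 1 29
f 27 29 28
f 28 29 30
f 28 30 4
f 29 1 31
f 29 31 30
f 30 31 32
f 30 32 4
f 31 1 2
f 31 2 32
f 32 2 3
f 32 3 4
f 34 33 37
f 34 37 35
f 35 37 38
f 35 38 36
f 37 33 39
f 37 39 38
f 38 39 40
f 38 40 36
f 39 33 41
f 39 41 40
f 40 41 42
f 40 42 36
f 41 33 43
f 41 43 42
f 42 43 44
f 42 44 36
f 43 33 45
f 43 45 44
f 44 45 46
f 44 46 36
f 45 33 47
f 45 47 46
f 46 47 48
f 46 48 36
f 47 33 49
f 47 49 48
f 48 49 50
f 48 50 36
f 49 33 51
f 49 51 50
f 50 51 52
f 50 52 36
f 51 33 53
f 51 53 52
f 52 53 54
f 52 54 36
f 53 33 55
f 53 55 54
f 54 55 56
f 54 56 36
f 55 33 57
f 55 57 56
f 56 57 58
f 56 58 36
f 57 33 59
f 57 59 58
f 58 59 60
f 58 60 36
f 59 33 34
f 59 34 60
f 60 34 35
f 60 35 36
f 62 61 65
f 62 65 63
f 63 65 66
f 63 66 64
f 65 61 67
f 65 67 66
f 66 67 68
f 66 68 64
f 67 61 69
f 67 69 68
f 68 69 70
f 68 70 64
f 69 61 71
f 69 71 70
f 70 71 72
f 70 72 64
f 71 61 73
f 71 73 72
f 72 73 74
f 72 74 64
f 73 61 75
f 73 75 74
f 74 75 76
f 74 76 64
f 75 61 77
f 75 77 76
f 76 77 78
f 76 78 64
f 77 61 79
f 77 79 78
f 78 79 80
f 78 80 64
f 79 61 81
f 79 81 80
f 80 81 82
f 80 82 64
f 81 61 83
f 81 83 82
f 82 83 84
f 82 84 64
f 83 61 85
f 83 85 84
f 84 85 86
f 84 86 64
f 85 61 87
f 85 87 86
f 86 87 88
f 86 88 64
f 87 61 89
f 87 89 88
f 88 89 90
f 88 90 64
f 89 61 91
f 89 91 90
f 90 91 92
f 90 92 64
f 91 61 93
f 91 93 92
f 92 93 94
f 92 94 64
f 93 61 62
f 93 62 94
f 94 62 63
f 94 63 64
f 96 95 98
f 96 98 97
f 98 95 99
f 98 99 97
f 99 95 100
f 99 100 97
f 100 95 101
f 100 101 97
f 101 95 102
f 101 102 97
f 102 95 103
f 102 103 97
f 103 95 104
f 103 104 97
f 104 95 105
f 104 105 97
f 105 95 106
f 105 106 97
f 106 95 107
f 106 107 97
f 107 95 96
f 107 96 97



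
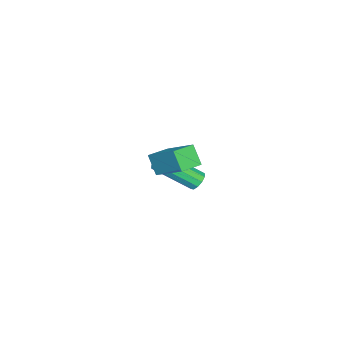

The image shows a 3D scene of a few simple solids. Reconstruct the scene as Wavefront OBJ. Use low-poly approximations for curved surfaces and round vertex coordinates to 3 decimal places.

v 1.609 -1.259 1.625
v 1.284 -1.759 2.441
v 2.206 0.109 2.701
v 1.882 -0.391 3.517
v 2.498 -1.709 1.703
v 2.174 -2.209 2.519
v 3.096 -0.341 2.779
v 2.771 -0.841 3.595
v -3.136 -2.322 -2.906
v -2.855 -2.517 -3.284
v -2.263 -4.133 -2.012
v -2.544 -3.938 -1.634
v -2.672 -2.32 -3.119
v -2.081 -3.936 -1.847
v -2.667 -2.124 -2.872
v -2.075 -3.74 -1.601
v -2.84 -2.003 -2.639
v -2.249 -3.62 -1.367
v -3.127 -2.005 -2.507
v -2.535 -3.621 -1.235
v -3.417 -2.127 -2.528
v -2.825 -3.743 -1.256
v -3.599 -2.324 -2.693
v -3.008 -3.94 -1.421
v -3.605 -2.52 -2.939
v -3.013 -4.136 -1.668
v -3.431 -2.64 -3.173
v -2.84 -4.257 -1.901
v -3.145 -2.639 -3.305
v -2.553 -4.255 -2.033
f 2 4 1
f 5 2 1
f 1 4 3
f 3 5 1
f 2 8 4
f 6 2 5
f 6 8 2
f 4 8 3
f 7 5 3
f 3 8 7
f 7 6 5
f 8 6 7
f 10 9 13
f 10 13 11
f 11 13 14
f 11 14 12
f 13 9 15
f 13 15 14
f 14 15 16
f 14 16 12
f 15 9 17
f 15 17 16
f 16 17 18
f 16 18 12
f 17 9 19
f 17 19 18
f 18 19 20
f 18 20 12
f 19 9 21
f 19 21 20
f 20 21 22
f 20 22 12
f 21 9 23
f 21 23 22
f 22 23 24
f 22 24 12
f 23 9 25
f 23 25 24
f 24 25 26
f 24 26 12
f 25 9 27
f 25 27 26
f 26 27 28
f 26 28 12
f 27 9 29
f 27 29 28
f 28 29 30
f 28 30 12
f 29 9 10
f 29 10 30
f 30 10 11
f 30 11 12



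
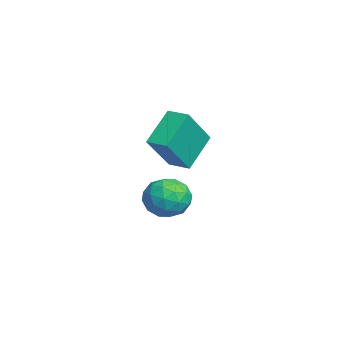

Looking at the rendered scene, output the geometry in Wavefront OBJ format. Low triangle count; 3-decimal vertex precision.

v 0.641 -1.435 1.822
v -0.345 -0.556 2.97
v 1.264 -0.745 1.828
v 0.279 0.134 2.977
v 1.641 -2.354 3.383
v 0.656 -1.475 4.532
v 2.265 -1.664 3.39
v 1.279 -0.785 4.538
v -2.035 -0.752 -0.681
v -1.095 -0.376 -0.558
v -1.405 -2.264 -0.882
v -0.465 -1.888 -0.759
v -1.11 -1.918 0.031
v -1.499 -0.983 0.155
v -1.001 -1.657 -1.595
v -1.39 -0.722 -1.471
v -0.456 -0.935 -1.123
v -0.523 -1.097 -0.118
v -1.977 -1.543 -1.322
v -2.044 -1.705 -0.317
v -1.62 -0.431 -0.602
v -0.88 -2.209 -0.838
v -1.259 -2.226 -0.374
v -0.706 -2.005 -0.302
v -1.858 -0.788 -0.183
v -1.305 -0.567 -0.11
v -1.314 -1.474 0.236
v -1.195 -2.073 -1.33
v -0.642 -1.852 -1.257
v -1.794 -0.635 -1.138
v -1.241 -0.414 -1.066
v -1.186 -1.166 -1.676
v -0.692 -0.539 -0.862
v -0.322 -1.428 -0.98
v -0.637 -1.292 -1.471
v -0.866 -0.743 -1.398
v -0.731 -0.634 -0.271
v -0.361 -1.523 -0.389
v -0.74 -1.54 0.075
v -0.969 -0.991 0.148
v -0.356 -0.963 -0.603
v -2.139 -1.117 -1.051
v -1.769 -2.006 -1.169
v -1.531 -1.649 -1.588
v -1.76 -1.1 -1.515
v -2.178 -1.212 -0.46
v -1.808 -2.101 -0.578
v -1.634 -1.897 -0.042
v -1.863 -1.348 0.031
v -2.144 -1.677 -0.837
f 2 4 1
f 5 2 1
f 1 4 3
f 3 5 1
f 2 8 4
f 6 2 5
f 6 8 2
f 4 8 3
f 7 5 3
f 3 8 7
f 7 6 5
f 8 6 7
f 9 46 25
f 46 20 49
f 25 49 14
f 46 49 25
f 9 25 21
f 25 14 26
f 21 26 10
f 25 26 21
f 9 21 30
f 21 10 31
f 30 31 16
f 21 31 30
f 9 30 42
f 30 16 45
f 42 45 19
f 30 45 42
f 9 42 46
f 42 19 50
f 46 50 20
f 42 50 46
f 10 26 37
f 26 14 40
f 37 40 18
f 26 40 37
f 14 49 27
f 49 20 48
f 27 48 13
f 49 48 27
f 20 50 47
f 50 19 43
f 47 43 11
f 50 43 47
f 19 45 44
f 45 16 32
f 44 32 15
f 45 32 44
f 16 31 36
f 31 10 33
f 36 33 17
f 31 33 36
f 12 38 24
f 38 18 39
f 24 39 13
f 38 39 24
f 12 24 22
f 24 13 23
f 22 23 11
f 24 23 22
f 12 22 29
f 22 11 28
f 29 28 15
f 22 28 29
f 12 29 34
f 29 15 35
f 34 35 17
f 29 35 34
f 12 34 38
f 34 17 41
f 38 41 18
f 34 41 38
f 13 39 27
f 39 18 40
f 27 40 14
f 39 40 27
f 11 23 47
f 23 13 48
f 47 48 20
f 23 48 47
f 15 28 44
f 28 11 43
f 44 43 19
f 28 43 44
f 17 35 36
f 35 15 32
f 36 32 16
f 35 32 36
f 18 41 37
f 41 17 33
f 37 33 10
f 41 33 37



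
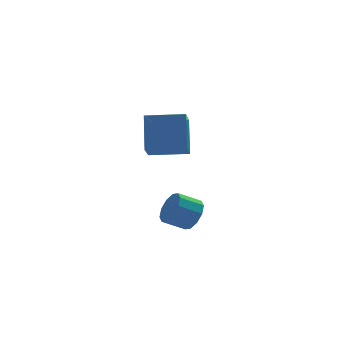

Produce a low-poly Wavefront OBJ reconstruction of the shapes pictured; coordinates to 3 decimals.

v 0.776 -2.821 -1.973
v 1.214 -2.629 -1.199
v 0.121 -2.586 -0.592
v -0.316 -2.779 -1.367
v 1.091 -2.143 -1.454
v -0.001 -2.101 -0.848
v 0.848 -1.917 -1.908
v -0.244 -1.874 -1.302
v 0.578 -2.035 -2.387
v -0.515 -1.993 -1.78
v 0.383 -2.454 -2.707
v -0.709 -2.412 -2.101
v 0.339 -3.014 -2.748
v -0.754 -2.971 -2.141
v 0.461 -3.499 -2.492
v -0.631 -3.457 -1.886
v 0.704 -3.726 -2.038
v -0.388 -3.683 -1.432
v 0.975 -3.607 -1.56
v -0.118 -3.565 -0.953
v 1.169 -3.188 -1.239
v 0.077 -3.146 -0.633
v -0.373 1.71 0.485
v -0.105 2.907 2.275
v 0.127 2.981 -0.441
v 0.395 4.178 1.349
v 1.545 1.062 0.631
v 1.813 2.259 2.421
v 2.045 2.333 -0.295
v 2.313 3.53 1.495
f 2 1 5
f 2 5 3
f 3 5 6
f 3 6 4
f 5 1 7
f 5 7 6
f 6 7 8
f 6 8 4
f 7 1 9
f 7 9 8
f 8 9 10
f 8 10 4
f 9 1 11
f 9 11 10
f 10 11 12
f 10 12 4
f 11 1 13
f 11 13 12
f 12 13 14
f 12 14 4
f 13 1 15
f 13 15 14
f 14 15 16
f 14 16 4
f 15 1 17
f 15 17 16
f 16 17 18
f 16 18 4
f 17 1 19
f 17 19 18
f 18 19 20
f 18 20 4
f 19 1 21
f 19 21 20
f 20 21 22
f 20 22 4
f 21 1 2
f 21 2 22
f 22 2 3
f 22 3 4
f 24 26 23
f 27 24 23
f 23 26 25
f 25 27 23
f 24 30 26
f 28 24 27
f 28 30 24
f 26 30 25
f 29 27 25
f 25 30 29
f 29 28 27
f 30 28 29



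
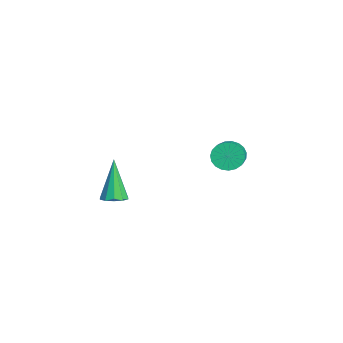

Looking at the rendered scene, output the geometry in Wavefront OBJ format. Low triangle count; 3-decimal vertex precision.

v -2.354 1.364 -2.158
v -2.023 1.853 -2.514
v -0.915 1.566 -1.878
v -1.246 1.076 -1.522
v -2.117 1.999 -2.285
v -1.008 1.712 -1.649
v -2.251 2.035 -2.034
v -1.143 1.747 -1.398
v -2.404 1.954 -1.805
v -1.295 1.667 -1.169
v -2.548 1.772 -1.637
v -1.439 1.485 -1
v -2.658 1.519 -1.558
v -1.55 1.232 -0.922
v -2.716 1.239 -1.584
v -1.608 0.952 -0.948
v -2.711 0.981 -1.709
v -1.603 0.693 -1.072
v -2.645 0.789 -1.911
v -1.537 0.501 -1.275
v -2.528 0.696 -2.156
v -1.42 0.409 -1.52
v -2.382 0.719 -2.402
v -1.273 0.431 -1.766
v -2.23 0.853 -2.605
v -1.122 0.566 -1.969
v -2.1 1.076 -2.731
v -0.992 0.788 -2.095
v -2.014 1.348 -2.758
v -0.905 1.061 -2.122
v -1.987 1.623 -2.681
v -0.878 1.336 -2.045
v 2.335 -3.87 -1.072
v 2.84 -3.928 -0.863
v 1.645 -3.77 0.632
v 2.782 -3.595 -0.907
v 2.553 -3.368 -1.013
v 2.24 -3.332 -1.141
v 1.964 -3.502 -1.243
v 1.829 -3.812 -1.28
v 1.887 -4.144 -1.237
v 2.117 -4.371 -1.131
v 2.429 -4.407 -1.002
v 2.706 -4.238 -0.9
f 2 1 5
f 2 5 3
f 3 5 6
f 3 6 4
f 5 1 7
f 5 7 6
f 6 7 8
f 6 8 4
f 7 1 9
f 7 9 8
f 8 9 10
f 8 10 4
f 9 1 11
f 9 11 10
f 10 11 12
f 10 12 4
f 11 1 13
f 11 13 12
f 12 13 14
f 12 14 4
f 13 1 15
f 13 15 14
f 14 15 16
f 14 16 4
f 15 1 17
f 15 17 16
f 16 17 18
f 16 18 4
f 17 1 19
f 17 19 18
f 18 19 20
f 18 20 4
f 19 1 21
f 19 21 20
f 20 21 22
f 20 22 4
f 21 1 23
f 21 23 22
f 22 23 24
f 22 24 4
f 23 1 25
f 23 25 24
f 24 25 26
f 24 26 4
f 25 1 27
f 25 27 26
f 26 27 28
f 26 28 4
f 27 1 29
f 27 29 28
f 28 29 30
f 28 30 4
f 29 1 31
f 29 31 30
f 30 31 32
f 30 32 4
f 31 1 2
f 31 2 32
f 32 2 3
f 32 3 4
f 34 33 36
f 34 36 35
f 36 33 37
f 36 37 35
f 37 33 38
f 37 38 35
f 38 33 39
f 38 39 35
f 39 33 40
f 39 40 35
f 40 33 41
f 40 41 35
f 41 33 42
f 41 42 35
f 42 33 43
f 42 43 35
f 43 33 44
f 43 44 35
f 44 33 34
f 44 34 35



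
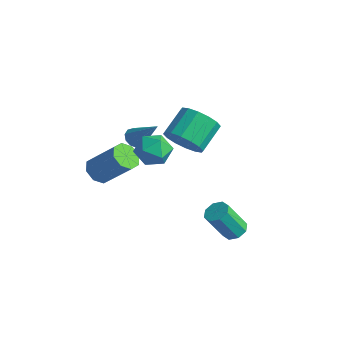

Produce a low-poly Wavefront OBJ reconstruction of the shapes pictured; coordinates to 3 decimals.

v 2.745 2.583 -3.054
v 3.352 2.721 -2.836
v 2.983 1.875 -1.268
v 2.375 1.737 -1.486
v 3.019 3.082 -2.72
v 2.649 2.236 -1.152
v 2.525 3.151 -2.799
v 2.155 2.305 -1.231
v 2.16 2.887 -3.028
v 1.79 2.041 -1.46
v 2.137 2.445 -3.272
v 1.768 1.599 -1.704
v 2.471 2.084 -3.388
v 2.101 1.238 -1.82
v 2.965 2.015 -3.309
v 2.595 1.169 -1.741
v 3.33 2.279 -3.08
v 2.96 1.433 -1.512
v -0.874 -0.347 2.809
v -0.628 0.069 2.506
v 0.394 -0.073 4.211
v -0.88 0.214 2.705
v -1.13 0.144 2.944
v -1.281 -0.112 3.132
v -1.277 -0.459 3.196
v -1.12 -0.762 3.112
v -0.868 -0.907 2.913
v -0.619 -0.838 2.674
v -0.467 -0.581 2.486
v -0.471 -0.235 2.422
v 0.321 -0.764 3.431
v 0.899 -0.277 4
v 1.481 -1.683 3.04
v 2.059 -1.196 3.609
v 1.373 -1.733 3.978
v 0.656 -1.164 4.221
v 1.724 -0.796 2.819
v 1.007 -0.227 3.062
v 1.766 -0.296 3.622
v 1.549 -0.875 4.338
v 0.831 -1.085 2.702
v 0.614 -1.664 3.418
v -2.649 -1.118 -0.182
v -2.198 -0.756 -0.72
v -0.899 -0.141 0.784
v -1.351 -0.502 1.322
v -2.627 -0.393 -0.497
v -1.329 0.222 1.007
v -3.07 -0.455 -0.09
v -1.771 0.16 1.414
v -3.266 -0.905 0.264
v -1.967 -0.29 1.767
v -3.101 -1.479 0.356
v -1.802 -0.864 1.86
v -2.671 -1.842 0.133
v -1.373 -1.227 1.637
v -2.229 -1.78 -0.274
v -0.93 -1.165 1.23
v -2.033 -1.33 -0.627
v -0.734 -0.715 0.876
v -0.827 2.456 1.124
v -0.176 3.036 0.486
v -0.522 4.404 1.379
v -1.173 3.824 2.016
v -0.68 3.066 0.245
v -1.025 4.435 1.138
v -1.223 2.933 0.239
v -1.568 4.302 1.132
v -1.66 2.672 0.47
v -2.005 4.04 1.363
v -1.873 2.353 0.876
v -2.219 3.721 1.769
v -1.807 2.062 1.349
v -2.153 3.43 2.242
v -1.478 1.876 1.761
v -1.824 3.244 2.654
v -0.975 1.845 2.002
v -1.32 3.214 2.895
v -0.432 1.978 2.008
v -0.777 3.347 2.901
v 0.005 2.24 1.777
v -0.34 3.608 2.67
v 0.219 2.559 1.371
v -0.127 3.927 2.264
v 0.153 2.85 0.898
v -0.193 4.218 1.791
f 2 1 5
f 2 5 3
f 3 5 6
f 3 6 4
f 5 1 7
f 5 7 6
f 6 7 8
f 6 8 4
f 7 1 9
f 7 9 8
f 8 9 10
f 8 10 4
f 9 1 11
f 9 11 10
f 10 11 12
f 10 12 4
f 11 1 13
f 11 13 12
f 12 13 14
f 12 14 4
f 13 1 15
f 13 15 14
f 14 15 16
f 14 16 4
f 15 1 17
f 15 17 16
f 16 17 18
f 16 18 4
f 17 1 2
f 17 2 18
f 18 2 3
f 18 3 4
f 20 19 22
f 20 22 21
f 22 19 23
f 22 23 21
f 23 19 24
f 23 24 21
f 24 19 25
f 24 25 21
f 25 19 26
f 25 26 21
f 26 19 27
f 26 27 21
f 27 19 28
f 27 28 21
f 28 19 29
f 28 29 21
f 29 19 30
f 29 30 21
f 30 19 20
f 30 20 21
f 31 42 36
f 31 36 32
f 31 32 38
f 31 38 41
f 31 41 42
f 32 36 40
f 36 42 35
f 42 41 33
f 41 38 37
f 38 32 39
f 34 40 35
f 34 35 33
f 34 33 37
f 34 37 39
f 34 39 40
f 35 40 36
f 33 35 42
f 37 33 41
f 39 37 38
f 40 39 32
f 44 43 47
f 44 47 45
f 45 47 48
f 45 48 46
f 47 43 49
f 47 49 48
f 48 49 50
f 48 50 46
f 49 43 51
f 49 51 50
f 50 51 52
f 50 52 46
f 51 43 53
f 51 53 52
f 52 53 54
f 52 54 46
f 53 43 55
f 53 55 54
f 54 55 56
f 54 56 46
f 55 43 57
f 55 57 56
f 56 57 58
f 56 58 46
f 57 43 59
f 57 59 58
f 58 59 60
f 58 60 46
f 59 43 44
f 59 44 60
f 60 44 45
f 60 45 46
f 62 61 65
f 62 65 63
f 63 65 66
f 63 66 64
f 65 61 67
f 65 67 66
f 66 67 68
f 66 68 64
f 67 61 69
f 67 69 68
f 68 69 70
f 68 70 64
f 69 61 71
f 69 71 70
f 70 71 72
f 70 72 64
f 71 61 73
f 71 73 72
f 72 73 74
f 72 74 64
f 73 61 75
f 73 75 74
f 74 75 76
f 74 76 64
f 75 61 77
f 75 77 76
f 76 77 78
f 76 78 64
f 77 61 79
f 77 79 78
f 78 79 80
f 78 80 64
f 79 61 81
f 79 81 80
f 80 81 82
f 80 82 64
f 81 61 83
f 81 83 82
f 82 83 84
f 82 84 64
f 83 61 85
f 83 85 84
f 84 85 86
f 84 86 64
f 85 61 62
f 85 62 86
f 86 62 63
f 86 63 64



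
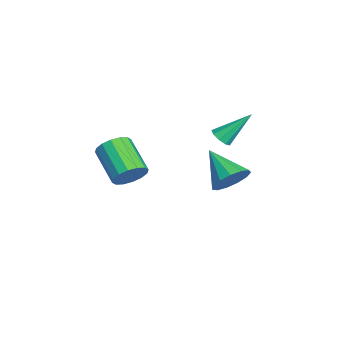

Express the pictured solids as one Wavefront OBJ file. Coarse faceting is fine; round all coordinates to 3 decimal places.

v -2.051 -1.03 -0.908
v -1.711 -0.736 -0.176
v -3.268 -1.415 0.821
v -3.609 -1.71 0.088
v -1.957 -0.399 -0.331
v -3.515 -1.079 0.665
v -2.229 -0.232 -0.642
v -3.786 -0.912 0.355
v -2.453 -0.279 -1.024
v -4.011 -0.958 -0.027
v -2.569 -0.526 -1.375
v -4.127 -1.206 -0.378
v -2.547 -0.909 -1.601
v -4.104 -1.589 -0.604
v -2.392 -1.325 -1.641
v -3.949 -2.004 -0.644
v -2.145 -1.661 -1.485
v -3.703 -2.341 -0.489
v -1.874 -1.828 -1.175
v -3.431 -2.508 -0.178
v -1.649 -1.782 -0.793
v -3.207 -2.461 0.204
v -1.533 -1.534 -0.442
v -3.091 -2.214 0.555
v -1.556 -1.151 -0.216
v -3.113 -1.831 0.781
v 2.356 2.913 1.56
v 2.943 2.812 2.261
v 1.024 2.107 2.56
v 2.714 3.272 2.328
v 2.372 3.619 2.151
v 2.024 3.741 1.786
v 1.782 3.601 1.35
v 1.722 3.242 0.981
v 1.863 2.779 0.795
v 2.161 2.359 0.853
v 2.52 2.114 1.135
v 2.828 2.124 1.552
v 2.986 2.384 1.972
v -1.984 2.888 1.435
v -1.736 2.535 1.808
v -2.096 4.212 2.765
v -1.465 2.744 1.623
v -1.436 3.021 1.349
v -1.664 3.235 1.116
v -2.041 3.287 1.033
v -2.391 3.152 1.137
v -2.551 2.894 1.381
v -2.445 2.632 1.651
v -2.124 2.49 1.819
f 2 1 5
f 2 5 3
f 3 5 6
f 3 6 4
f 5 1 7
f 5 7 6
f 6 7 8
f 6 8 4
f 7 1 9
f 7 9 8
f 8 9 10
f 8 10 4
f 9 1 11
f 9 11 10
f 10 11 12
f 10 12 4
f 11 1 13
f 11 13 12
f 12 13 14
f 12 14 4
f 13 1 15
f 13 15 14
f 14 15 16
f 14 16 4
f 15 1 17
f 15 17 16
f 16 17 18
f 16 18 4
f 17 1 19
f 17 19 18
f 18 19 20
f 18 20 4
f 19 1 21
f 19 21 20
f 20 21 22
f 20 22 4
f 21 1 23
f 21 23 22
f 22 23 24
f 22 24 4
f 23 1 25
f 23 25 24
f 24 25 26
f 24 26 4
f 25 1 2
f 25 2 26
f 26 2 3
f 26 3 4
f 28 27 30
f 28 30 29
f 30 27 31
f 30 31 29
f 31 27 32
f 31 32 29
f 32 27 33
f 32 33 29
f 33 27 34
f 33 34 29
f 34 27 35
f 34 35 29
f 35 27 36
f 35 36 29
f 36 27 37
f 36 37 29
f 37 27 38
f 37 38 29
f 38 27 39
f 38 39 29
f 39 27 28
f 39 28 29
f 41 40 43
f 41 43 42
f 43 40 44
f 43 44 42
f 44 40 45
f 44 45 42
f 45 40 46
f 45 46 42
f 46 40 47
f 46 47 42
f 47 40 48
f 47 48 42
f 48 40 49
f 48 49 42
f 49 40 50
f 49 50 42
f 50 40 41
f 50 41 42



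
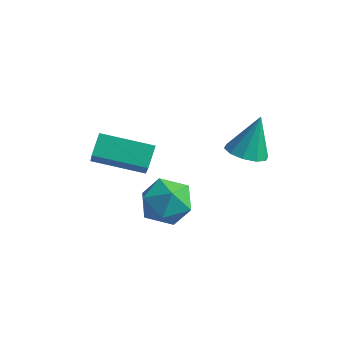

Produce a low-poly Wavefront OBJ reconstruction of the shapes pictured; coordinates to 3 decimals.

v -0.241 0.82 -0.812
v 0.592 0.669 -0.301
v -0.192 -0.689 -1.339
v 0.641 -0.84 -0.828
v -0.215 -0.711 -0.351
v -0.245 0.222 -0.025
v 0.645 -0.242 -1.615
v 0.615 0.691 -1.289
v 1.139 0.012 -0.797
v 0.608 -0.277 -0.016
v -0.208 0.257 -1.624
v -0.739 -0.032 -0.843
v -1.623 -1.558 1.399
v -1.807 -0.91 1.949
v -0.051 -0.776 1.004
v -0.235 -0.128 1.554
v -1.005 -2.272 2.446
v -1.189 -1.624 2.996
v 0.567 -1.49 2.051
v 0.383 -0.842 2.601
v 1.64 2.403 0.696
v 2.212 2.826 0.46
v 1.78 3.017 2.144
v 1.821 3.066 0.397
v 1.36 3.053 0.447
v 1.007 2.791 0.592
v 0.895 2.381 0.777
v 1.067 1.979 0.931
v 1.459 1.739 0.995
v 1.919 1.753 0.944
v 2.273 2.014 0.799
v 2.385 2.424 0.614
f 1 12 6
f 1 6 2
f 1 2 8
f 1 8 11
f 1 11 12
f 2 6 10
f 6 12 5
f 12 11 3
f 11 8 7
f 8 2 9
f 4 10 5
f 4 5 3
f 4 3 7
f 4 7 9
f 4 9 10
f 5 10 6
f 3 5 12
f 7 3 11
f 9 7 8
f 10 9 2
f 14 16 13
f 17 14 13
f 13 16 15
f 15 17 13
f 14 20 16
f 18 14 17
f 18 20 14
f 16 20 15
f 19 17 15
f 15 20 19
f 19 18 17
f 20 18 19
f 22 21 24
f 22 24 23
f 24 21 25
f 24 25 23
f 25 21 26
f 25 26 23
f 26 21 27
f 26 27 23
f 27 21 28
f 27 28 23
f 28 21 29
f 28 29 23
f 29 21 30
f 29 30 23
f 30 21 31
f 30 31 23
f 31 21 32
f 31 32 23
f 32 21 22
f 32 22 23



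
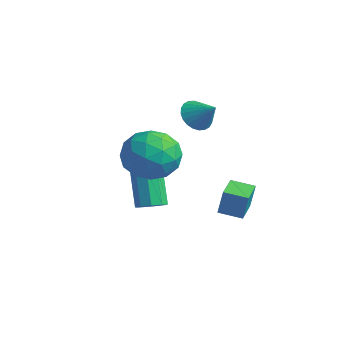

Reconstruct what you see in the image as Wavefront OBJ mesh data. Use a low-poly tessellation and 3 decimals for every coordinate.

v -1.396 -1.943 0.811
v -0.595 -1.285 0.322
v -0.085 -3.135 1.358
v 0.716 -2.477 0.869
v 0.162 -2.108 1.802
v -0.648 -1.371 1.464
v -0.032 -3.049 0.216
v -0.842 -2.312 -0.122
v 0.249 -1.969 -0.045
v 0.369 -1.387 0.935
v -1.049 -3.033 0.745
v -0.929 -2.451 1.725
v -1.111 -1.509 0.519
v 0.431 -2.911 1.161
v 0.105 -2.694 1.71
v 0.576 -2.307 1.423
v -1.142 -1.56 1.19
v -0.671 -1.173 0.903
v -0.226 -1.657 1.772
v -0.009 -3.247 0.777
v 0.462 -2.86 0.49
v -1.256 -2.113 0.257
v -0.785 -1.726 -0.03
v -0.454 -2.763 -0.092
v -0.144 -1.525 0.016
v 0.627 -2.225 0.337
v 0.187 -2.561 -0.047
v -0.289 -2.128 -0.246
v -0.073 -1.183 0.592
v 0.697 -1.883 0.913
v 0.372 -1.666 1.461
v -0.105 -1.233 1.263
v 0.422 -1.585 0.376
v -1.377 -2.537 0.767
v -0.607 -3.237 1.088
v -0.575 -3.187 0.417
v -1.052 -2.754 0.219
v -1.307 -2.195 1.343
v -0.536 -2.895 1.664
v -0.391 -2.292 1.926
v -0.867 -1.859 1.727
v -1.102 -2.835 1.304
v -0.842 1.238 -2.55
v -0.618 1.315 -1.456
v -0.161 1.86 -2.734
v 0.064 1.936 -1.639
v -0.124 0.424 -2.641
v 0.101 0.5 -1.546
v 0.558 1.045 -2.824
v 0.782 1.122 -1.73
v -3.887 2.024 0.41
v -3.414 1.816 -0.134
v -2.993 2.276 1.09
v -3.449 2.101 -0.194
v -3.55 2.373 -0.162
v -3.702 2.593 -0.043
v -3.883 2.726 0.146
v -4.064 2.752 0.374
v -4.218 2.668 0.608
v -4.321 2.485 0.812
v -4.359 2.232 0.955
v -4.324 1.948 1.015
v -4.223 1.675 0.983
v -4.071 1.456 0.863
v -3.891 1.323 0.675
v -3.71 1.296 0.447
v -3.556 1.381 0.213
v -3.452 1.564 0.009
v -3.05 -0.501 -3.323
v -2.603 -0.788 -3.022
v -3.383 -0.505 -1.596
v -3.83 -0.219 -1.897
v -2.516 -0.381 -3.055
v -3.295 -0.098 -1.628
v -2.678 -0.031 -3.213
v -3.458 0.252 -1.787
v -3.014 0.099 -3.423
v -3.794 0.382 -1.996
v -3.368 -0.052 -3.586
v -4.147 0.231 -2.16
v -3.572 -0.413 -3.626
v -4.352 -0.13 -2.2
v -3.532 -0.816 -3.525
v -4.312 -0.533 -2.098
v -3.267 -1.071 -3.329
v -4.047 -0.789 -1.902
v -2.9 -1.06 -3.13
v -3.68 -0.778 -1.704
f 1 38 17
f 38 12 41
f 17 41 6
f 38 41 17
f 1 17 13
f 17 6 18
f 13 18 2
f 17 18 13
f 1 13 22
f 13 2 23
f 22 23 8
f 13 23 22
f 1 22 34
f 22 8 37
f 34 37 11
f 22 37 34
f 1 34 38
f 34 11 42
f 38 42 12
f 34 42 38
f 2 18 29
f 18 6 32
f 29 32 10
f 18 32 29
f 6 41 19
f 41 12 40
f 19 40 5
f 41 40 19
f 12 42 39
f 42 11 35
f 39 35 3
f 42 35 39
f 11 37 36
f 37 8 24
f 36 24 7
f 37 24 36
f 8 23 28
f 23 2 25
f 28 25 9
f 23 25 28
f 4 30 16
f 30 10 31
f 16 31 5
f 30 31 16
f 4 16 14
f 16 5 15
f 14 15 3
f 16 15 14
f 4 14 21
f 14 3 20
f 21 20 7
f 14 20 21
f 4 21 26
f 21 7 27
f 26 27 9
f 21 27 26
f 4 26 30
f 26 9 33
f 30 33 10
f 26 33 30
f 5 31 19
f 31 10 32
f 19 32 6
f 31 32 19
f 3 15 39
f 15 5 40
f 39 40 12
f 15 40 39
f 7 20 36
f 20 3 35
f 36 35 11
f 20 35 36
f 9 27 28
f 27 7 24
f 28 24 8
f 27 24 28
f 10 33 29
f 33 9 25
f 29 25 2
f 33 25 29
f 44 46 43
f 47 44 43
f 43 46 45
f 45 47 43
f 44 50 46
f 48 44 47
f 48 50 44
f 46 50 45
f 49 47 45
f 45 50 49
f 49 48 47
f 50 48 49
f 52 51 54
f 52 54 53
f 54 51 55
f 54 55 53
f 55 51 56
f 55 56 53
f 56 51 57
f 56 57 53
f 57 51 58
f 57 58 53
f 58 51 59
f 58 59 53
f 59 51 60
f 59 60 53
f 60 51 61
f 60 61 53
f 61 51 62
f 61 62 53
f 62 51 63
f 62 63 53
f 63 51 64
f 63 64 53
f 64 51 65
f 64 65 53
f 65 51 66
f 65 66 53
f 66 51 67
f 66 67 53
f 67 51 68
f 67 68 53
f 68 51 52
f 68 52 53
f 70 69 73
f 70 73 71
f 71 73 74
f 71 74 72
f 73 69 75
f 73 75 74
f 74 75 76
f 74 76 72
f 75 69 77
f 75 77 76
f 76 77 78
f 76 78 72
f 77 69 79
f 77 79 78
f 78 79 80
f 78 80 72
f 79 69 81
f 79 81 80
f 80 81 82
f 80 82 72
f 81 69 83
f 81 83 82
f 82 83 84
f 82 84 72
f 83 69 85
f 83 85 84
f 84 85 86
f 84 86 72
f 85 69 87
f 85 87 86
f 86 87 88
f 86 88 72
f 87 69 70
f 87 70 88
f 88 70 71
f 88 71 72



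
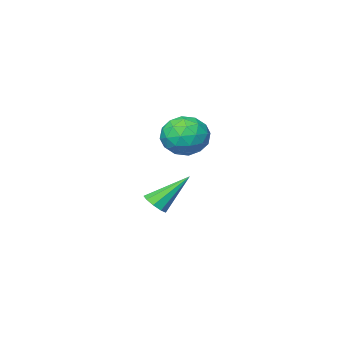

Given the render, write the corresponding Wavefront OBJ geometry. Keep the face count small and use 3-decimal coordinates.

v -1.648 -1.801 -1.456
v -1.206 -1.705 -1.094
v -2.852 -1.279 -0.124
v -1.288 -1.375 -1.298
v -1.54 -1.244 -1.576
v -1.842 -1.374 -1.798
v -2.053 -1.704 -1.86
v -2.076 -2.079 -1.733
v -1.898 -2.324 -1.477
v -1.604 -2.325 -1.211
v -1.33 -2.08 -1.06
v -1.048 2.338 3.802
v -0.131 2.488 3.918
v -0.749 1.412 2.642
v 0.168 1.562 2.758
v -0.312 1.077 3.399
v -0.496 1.65 4.116
v -0.384 2.25 2.444
v -0.568 2.823 3.161
v 0.279 2.434 3.079
v 0.324 1.71 3.669
v -1.204 2.19 2.891
v -1.159 1.466 3.481
v -0.616 2.494 3.962
v -0.264 1.406 2.598
v -0.546 1.121 2.975
v -0.007 1.209 3.043
v -0.83 2.001 4.078
v -0.292 2.09 4.146
v -0.398 1.261 3.841
v -0.588 1.81 2.414
v -0.05 1.899 2.482
v -0.873 2.691 3.517
v -0.334 2.779 3.585
v -0.482 2.639 2.719
v 0.164 2.551 3.536
v 0.34 2.007 2.855
v 0.016 2.411 2.67
v -0.093 2.748 3.092
v 0.19 2.125 3.883
v 0.366 1.581 3.202
v 0.084 1.296 3.578
v -0.024 1.632 4
v 0.431 2.093 3.39
v -1.246 2.319 3.358
v -1.07 1.775 2.677
v -0.856 2.268 2.56
v -0.964 2.604 2.982
v -1.22 1.893 3.705
v -1.044 1.349 3.024
v -0.787 1.152 3.468
v -0.896 1.489 3.89
v -1.311 1.807 3.17
f 2 1 4
f 2 4 3
f 4 1 5
f 4 5 3
f 5 1 6
f 5 6 3
f 6 1 7
f 6 7 3
f 7 1 8
f 7 8 3
f 8 1 9
f 8 9 3
f 9 1 10
f 9 10 3
f 10 1 11
f 10 11 3
f 11 1 2
f 11 2 3
f 12 49 28
f 49 23 52
f 28 52 17
f 49 52 28
f 12 28 24
f 28 17 29
f 24 29 13
f 28 29 24
f 12 24 33
f 24 13 34
f 33 34 19
f 24 34 33
f 12 33 45
f 33 19 48
f 45 48 22
f 33 48 45
f 12 45 49
f 45 22 53
f 49 53 23
f 45 53 49
f 13 29 40
f 29 17 43
f 40 43 21
f 29 43 40
f 17 52 30
f 52 23 51
f 30 51 16
f 52 51 30
f 23 53 50
f 53 22 46
f 50 46 14
f 53 46 50
f 22 48 47
f 48 19 35
f 47 35 18
f 48 35 47
f 19 34 39
f 34 13 36
f 39 36 20
f 34 36 39
f 15 41 27
f 41 21 42
f 27 42 16
f 41 42 27
f 15 27 25
f 27 16 26
f 25 26 14
f 27 26 25
f 15 25 32
f 25 14 31
f 32 31 18
f 25 31 32
f 15 32 37
f 32 18 38
f 37 38 20
f 32 38 37
f 15 37 41
f 37 20 44
f 41 44 21
f 37 44 41
f 16 42 30
f 42 21 43
f 30 43 17
f 42 43 30
f 14 26 50
f 26 16 51
f 50 51 23
f 26 51 50
f 18 31 47
f 31 14 46
f 47 46 22
f 31 46 47
f 20 38 39
f 38 18 35
f 39 35 19
f 38 35 39
f 21 44 40
f 44 20 36
f 40 36 13
f 44 36 40



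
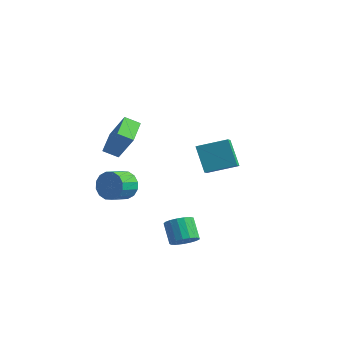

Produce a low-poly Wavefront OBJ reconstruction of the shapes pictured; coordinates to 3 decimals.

v -1.236 2.056 0.744
v -0.692 1.295 1.2
v 0.125 3.391 1.348
v 0.669 2.631 1.803
v -0.189 1.769 -0.983
v 0.355 1.009 -0.528
v 1.172 3.105 -0.38
v 1.716 2.344 0.076
v 4.012 -4.176 -3.055
v 4.639 -4.382 -2.488
v 3.734 -3.97 -1.338
v 3.108 -3.764 -1.905
v 4.711 -3.981 -2.575
v 3.806 -3.569 -1.425
v 4.623 -3.625 -2.772
v 3.718 -3.213 -1.622
v 4.395 -3.395 -3.034
v 3.49 -2.983 -1.884
v 4.079 -3.344 -3.3
v 3.174 -2.932 -2.151
v 3.748 -3.484 -3.511
v 2.843 -3.072 -2.361
v 3.478 -3.782 -3.617
v 2.573 -3.37 -2.467
v 3.33 -4.171 -3.594
v 2.425 -3.759 -2.444
v 3.338 -4.56 -3.448
v 2.433 -4.148 -2.298
v 3.501 -4.862 -3.212
v 2.596 -4.45 -2.062
v 3.781 -5.007 -2.939
v 2.876 -4.595 -1.79
v 4.114 -4.961 -2.694
v 3.209 -4.549 -1.544
v 4.424 -4.735 -2.531
v 3.519 -4.323 -1.381
v -3.595 -2.885 2.568
v -2.411 -2.781 4.288
v -2.934 -2.237 2.074
v -1.75 -2.132 3.793
v -2.59 -4.368 1.967
v -1.406 -4.263 3.686
v -1.929 -3.719 1.472
v -0.745 -3.615 3.192
v -3.981 -1.419 -2.258
v -3.444 -1.662 -3.163
v -3.341 -2.984 -2.746
v -3.879 -2.741 -1.842
v -3.049 -1.516 -2.795
v -2.946 -2.838 -2.379
v -2.904 -1.343 -2.284
v -2.802 -2.665 -1.867
v -3.048 -1.191 -1.765
v -2.945 -2.513 -1.349
v -3.442 -1.1 -1.379
v -3.339 -2.422 -0.962
v -3.98 -1.094 -1.228
v -3.877 -2.416 -0.812
v -4.519 -1.176 -1.354
v -4.416 -2.498 -0.937
v -4.914 -1.322 -1.721
v -4.811 -2.644 -1.305
v -5.058 -1.495 -2.233
v -4.956 -2.817 -1.816
v -4.915 -1.647 -2.751
v -4.812 -2.969 -2.335
v -4.521 -1.738 -3.138
v -4.418 -3.06 -2.721
v -3.983 -1.744 -3.288
v -3.88 -3.066 -2.872
f 2 4 1
f 5 2 1
f 1 4 3
f 3 5 1
f 2 8 4
f 6 2 5
f 6 8 2
f 4 8 3
f 7 5 3
f 3 8 7
f 7 6 5
f 8 6 7
f 10 9 13
f 10 13 11
f 11 13 14
f 11 14 12
f 13 9 15
f 13 15 14
f 14 15 16
f 14 16 12
f 15 9 17
f 15 17 16
f 16 17 18
f 16 18 12
f 17 9 19
f 17 19 18
f 18 19 20
f 18 20 12
f 19 9 21
f 19 21 20
f 20 21 22
f 20 22 12
f 21 9 23
f 21 23 22
f 22 23 24
f 22 24 12
f 23 9 25
f 23 25 24
f 24 25 26
f 24 26 12
f 25 9 27
f 25 27 26
f 26 27 28
f 26 28 12
f 27 9 29
f 27 29 28
f 28 29 30
f 28 30 12
f 29 9 31
f 29 31 30
f 30 31 32
f 30 32 12
f 31 9 33
f 31 33 32
f 32 33 34
f 32 34 12
f 33 9 35
f 33 35 34
f 34 35 36
f 34 36 12
f 35 9 10
f 35 10 36
f 36 10 11
f 36 11 12
f 38 40 37
f 41 38 37
f 37 40 39
f 39 41 37
f 38 44 40
f 42 38 41
f 42 44 38
f 40 44 39
f 43 41 39
f 39 44 43
f 43 42 41
f 44 42 43
f 46 45 49
f 46 49 47
f 47 49 50
f 47 50 48
f 49 45 51
f 49 51 50
f 50 51 52
f 50 52 48
f 51 45 53
f 51 53 52
f 52 53 54
f 52 54 48
f 53 45 55
f 53 55 54
f 54 55 56
f 54 56 48
f 55 45 57
f 55 57 56
f 56 57 58
f 56 58 48
f 57 45 59
f 57 59 58
f 58 59 60
f 58 60 48
f 59 45 61
f 59 61 60
f 60 61 62
f 60 62 48
f 61 45 63
f 61 63 62
f 62 63 64
f 62 64 48
f 63 45 65
f 63 65 64
f 64 65 66
f 64 66 48
f 65 45 67
f 65 67 66
f 66 67 68
f 66 68 48
f 67 45 69
f 67 69 68
f 68 69 70
f 68 70 48
f 69 45 46
f 69 46 70
f 70 46 47
f 70 47 48



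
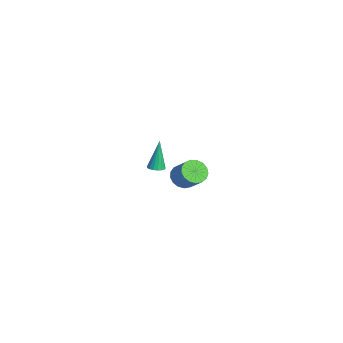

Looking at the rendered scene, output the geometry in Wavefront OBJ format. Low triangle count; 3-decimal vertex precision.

v 3.36 0.855 1.158
v 3.909 0.801 0.649
v 4.769 1.211 1.534
v 4.22 1.265 2.042
v 3.788 1.137 0.611
v 4.648 1.547 1.495
v 3.57 1.409 0.697
v 4.43 1.818 1.582
v 3.303 1.553 0.889
v 4.164 1.963 1.774
v 3.05 1.538 1.143
v 3.91 1.948 2.028
v 2.867 1.366 1.4
v 3.727 1.776 2.285
v 2.798 1.077 1.601
v 3.658 1.487 2.486
v 2.857 0.738 1.701
v 3.717 1.147 2.586
v 3.031 0.425 1.677
v 3.891 0.835 2.561
v 3.281 0.211 1.533
v 4.141 0.62 2.418
v 3.549 0.144 1.303
v 4.409 0.554 2.188
v 3.773 0.24 1.041
v 4.633 0.65 1.925
v 3.903 0.478 0.804
v 4.763 0.887 1.689
v -3.492 0.702 -2.544
v -3.196 1.118 -2.543
v -3.888 0.978 -0.676
v -3.416 1.203 -2.602
v -3.654 1.174 -2.648
v -3.855 1.037 -2.671
v -3.972 0.823 -2.664
v -3.98 0.581 -2.63
v -3.875 0.367 -2.576
v -3.683 0.23 -2.515
v -3.446 0.201 -2.461
v -3.221 0.287 -2.425
v -3.057 0.468 -2.417
v -2.993 0.702 -2.438
v -3.043 0.937 -2.484
f 2 1 5
f 2 5 3
f 3 5 6
f 3 6 4
f 5 1 7
f 5 7 6
f 6 7 8
f 6 8 4
f 7 1 9
f 7 9 8
f 8 9 10
f 8 10 4
f 9 1 11
f 9 11 10
f 10 11 12
f 10 12 4
f 11 1 13
f 11 13 12
f 12 13 14
f 12 14 4
f 13 1 15
f 13 15 14
f 14 15 16
f 14 16 4
f 15 1 17
f 15 17 16
f 16 17 18
f 16 18 4
f 17 1 19
f 17 19 18
f 18 19 20
f 18 20 4
f 19 1 21
f 19 21 20
f 20 21 22
f 20 22 4
f 21 1 23
f 21 23 22
f 22 23 24
f 22 24 4
f 23 1 25
f 23 25 24
f 24 25 26
f 24 26 4
f 25 1 27
f 25 27 26
f 26 27 28
f 26 28 4
f 27 1 2
f 27 2 28
f 28 2 3
f 28 3 4
f 30 29 32
f 30 32 31
f 32 29 33
f 32 33 31
f 33 29 34
f 33 34 31
f 34 29 35
f 34 35 31
f 35 29 36
f 35 36 31
f 36 29 37
f 36 37 31
f 37 29 38
f 37 38 31
f 38 29 39
f 38 39 31
f 39 29 40
f 39 40 31
f 40 29 41
f 40 41 31
f 41 29 42
f 41 42 31
f 42 29 43
f 42 43 31
f 43 29 30
f 43 30 31

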